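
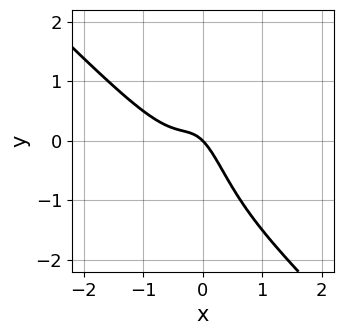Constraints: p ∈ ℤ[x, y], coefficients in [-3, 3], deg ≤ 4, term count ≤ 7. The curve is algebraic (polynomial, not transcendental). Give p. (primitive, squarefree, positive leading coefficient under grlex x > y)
3*x^3 + 3*x^2*y + 2*x^2 + x + y

First, the degree is 3 — no degree-2 curve has this shape.
Then, observable constraints: one y-axis crossing is at y = 0; one x-axis crossing is at x = 0.
Finally, together with the visible shape, these determine p as stated.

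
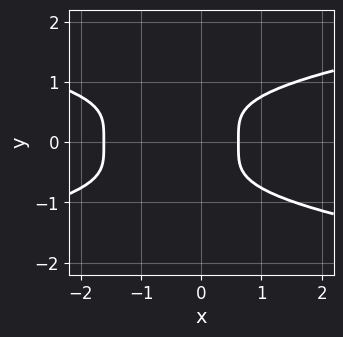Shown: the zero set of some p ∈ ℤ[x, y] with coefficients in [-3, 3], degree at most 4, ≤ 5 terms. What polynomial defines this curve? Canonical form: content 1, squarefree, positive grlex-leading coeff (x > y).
3*y^4 - x^2 - x + 1

The degree is 4 — a generic line meets the curve in up to 4 points.
Symmetries: it's symmetric under y → −y, forcing even powers of y.
Against the integer gridlines: the curve avoids every integer y-axis point in the box.
Fitting integer coefficients to these (and the overall shape) gives p.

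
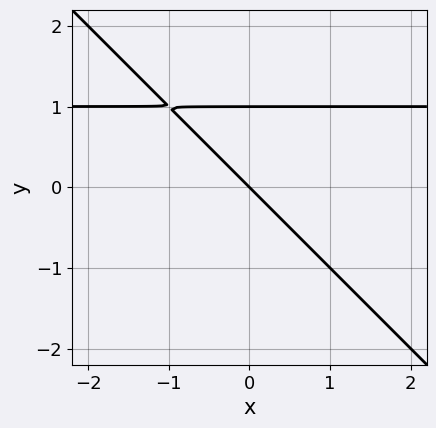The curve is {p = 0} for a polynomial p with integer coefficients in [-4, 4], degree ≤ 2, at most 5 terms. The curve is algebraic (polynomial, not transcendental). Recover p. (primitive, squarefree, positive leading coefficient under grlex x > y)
x*y + y^2 - x - y

(a) deg p = 2. A generic line meets the curve in up to 2 points.
(b) Observable constraints: the y-axis gridline crossings are at y ∈ {0, 1}; one x-axis crossing is at x = 0.
(c) Assembling these constraints gives the stated polynomial.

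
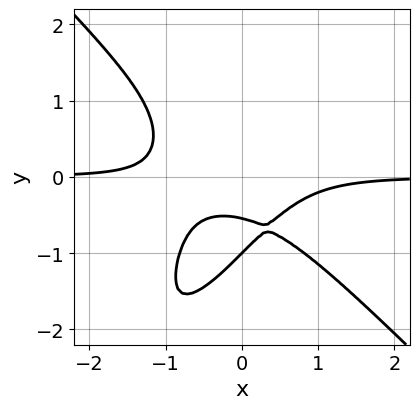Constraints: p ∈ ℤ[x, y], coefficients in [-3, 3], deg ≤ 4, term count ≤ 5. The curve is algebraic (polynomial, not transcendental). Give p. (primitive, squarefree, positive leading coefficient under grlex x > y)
3*x^3*y - 2*x*y^3 + y^4 + 2*y + 1

First, deg p = 4.
Next, observable constraints: it crosses the y-axis at the gridline y = -1; no x-intercept at any integer in the box.
Finally, assembling these constraints gives the stated polynomial.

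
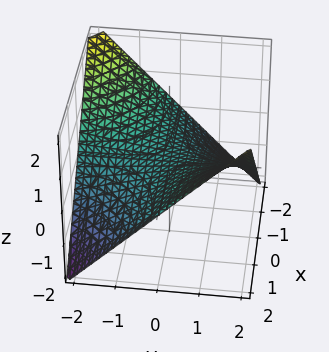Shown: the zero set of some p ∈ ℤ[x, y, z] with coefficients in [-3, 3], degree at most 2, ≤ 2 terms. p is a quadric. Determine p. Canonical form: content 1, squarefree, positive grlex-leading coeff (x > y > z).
x*y - 2*z

(a) deg p = 2. A saddle surface; a quadric.
(b) Reading off the gridlines: one z-axis crossing is at z = 0; every point of the y-axis in the box is on the surface; every point of the x-axis in the box is on the surface.
(c) The integer polynomial consistent with all of this is the stated p.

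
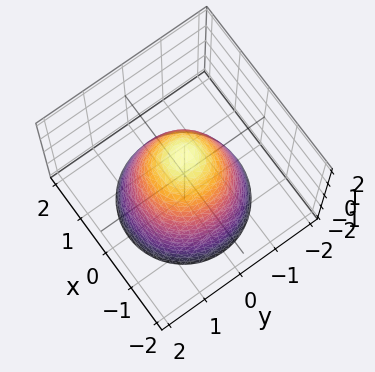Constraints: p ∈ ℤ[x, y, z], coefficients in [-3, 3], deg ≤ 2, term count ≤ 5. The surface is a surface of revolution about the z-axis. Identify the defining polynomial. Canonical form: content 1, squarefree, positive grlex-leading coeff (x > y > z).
3*x^2 + 3*y^2 + 2*z - 3

The degree is 2 — no degree-1 surface has this shape.
Symmetry: the surface is invariant under rotation about z: p = q(x² + y², z).
From the visible intercepts: a circular section at z = -2 has radius between 1 and 2; among the integer gridlines, it crosses the x-axis at x ∈ {-1, 1}; among the integer gridlines, it crosses the y-axis at y ∈ {-1, 1}.
Solving for integer coefficients yields p as stated.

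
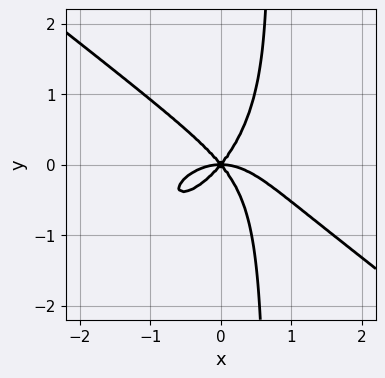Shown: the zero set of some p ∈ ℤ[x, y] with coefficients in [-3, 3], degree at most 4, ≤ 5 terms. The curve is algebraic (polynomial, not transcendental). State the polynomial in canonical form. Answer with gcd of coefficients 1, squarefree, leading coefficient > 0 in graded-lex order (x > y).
First, deg p = 4. A generic line meets the curve in up to 4 points.
Then, from the visible intercepts: it crosses the x-axis at the gridline x = 0; one y-axis crossing is at y = 0.
Finally, solving for integer coefficients yields p as stated.

2*x^4 - x^2*y^2 + 3*x*y^3 + 3*x^2*y - 2*y^3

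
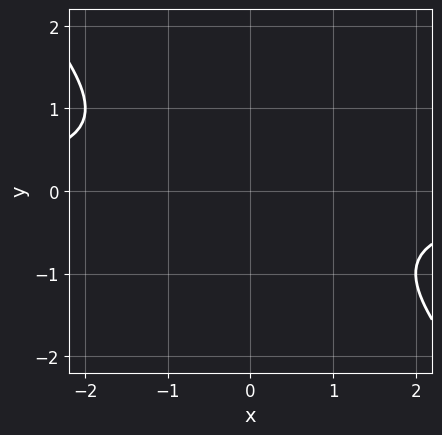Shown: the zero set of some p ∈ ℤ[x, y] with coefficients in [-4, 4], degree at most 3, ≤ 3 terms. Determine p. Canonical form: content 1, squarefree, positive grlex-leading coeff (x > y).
First, deg p = 2. A generic line meets the curve in up to 2 points.
Then, against the integer gridlines: it misses every integer gridline on the y-axis; it misses every integer gridline on the x-axis.
Finally, these observations pin down the coefficients.

x*y + y^2 + 1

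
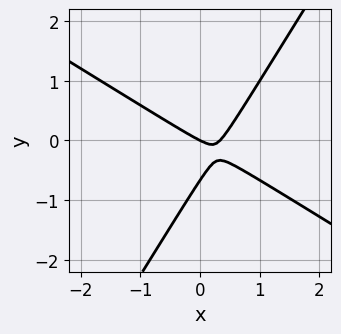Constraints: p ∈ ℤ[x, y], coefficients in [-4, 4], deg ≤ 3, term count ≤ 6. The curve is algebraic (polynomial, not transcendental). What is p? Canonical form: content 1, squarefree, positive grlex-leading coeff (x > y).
3*x^2 + 3*x*y - 3*y^2 - x - 2*y

(a) deg p = 2.
(b) From the visible intercepts: it crosses the x-axis at the gridline x = 0; it meets the y-axis at y = 0 (among the integer gridlines).
(c) These observations pin down the coefficients.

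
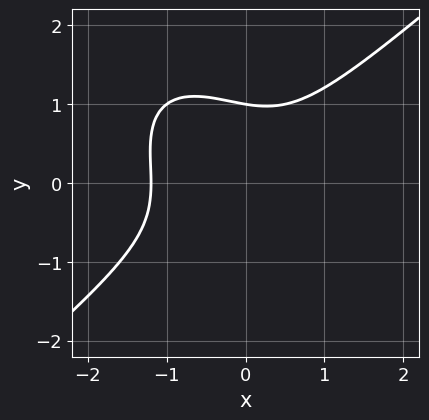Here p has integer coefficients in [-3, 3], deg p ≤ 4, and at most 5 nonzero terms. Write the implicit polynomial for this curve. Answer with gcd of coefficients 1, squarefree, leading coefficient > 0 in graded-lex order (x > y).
1. Degree: the shape is more complex than any degree-2 curve, so deg p = 3.
2. From the visible intercepts: one y-axis crossing is at y = 1.
3. The integer polynomial consistent with all of this is the stated p.

2*x^3 - x*y^2 - 2*y^3 + x^2 + 2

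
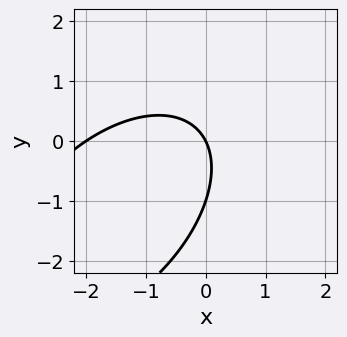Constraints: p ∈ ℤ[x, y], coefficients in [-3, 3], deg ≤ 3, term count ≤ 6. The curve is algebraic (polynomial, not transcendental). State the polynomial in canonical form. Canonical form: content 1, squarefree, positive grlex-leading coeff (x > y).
First, degree: no degree-1 curve has this shape, so deg p = 2.
Next, checking where it meets the axes: among the integer gridlines, it crosses the x-axis at x ∈ {-2, 0}; the y-axis gridline crossings are at y ∈ {-1, 0}.
Finally, putting this together gives p.

x^2 - x*y + y^2 + 2*x + y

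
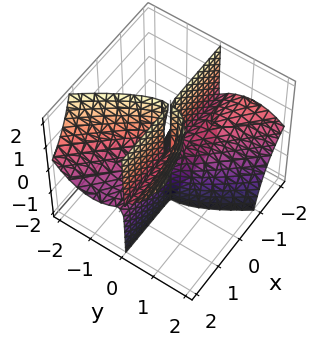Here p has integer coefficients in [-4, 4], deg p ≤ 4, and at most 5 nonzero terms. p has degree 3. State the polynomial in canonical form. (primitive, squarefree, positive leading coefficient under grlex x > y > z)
First, the picture has 2 separate pieces.
Next, degree: no degree-2 surface has this shape, so deg p = 3.
Next, against the integer gridlines: it meets the y-axis at y = 0 (among the integer gridlines); every point of the x-axis in the box is on the surface; the visible z-axis segment lies entirely on the surface.
Finally, fitting integer coefficients to these (and the overall shape) gives p.

x*y^2 - x*y*z + y^3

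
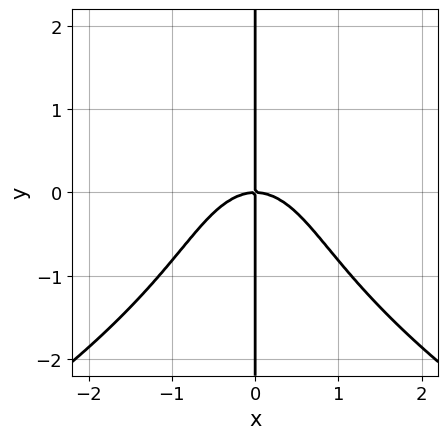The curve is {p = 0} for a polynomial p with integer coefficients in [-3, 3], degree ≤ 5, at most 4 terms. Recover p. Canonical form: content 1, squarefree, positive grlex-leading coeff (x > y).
x*y^3 + 3*x^3 + 3*x*y

(a) The degree is 4 — the shape is more complex than any degree-3 curve.
(b) Against the integer gridlines: the visible y-axis segment lies entirely on the curve; it meets the x-axis at x = 0 (among the integer gridlines).
(c) Putting this together gives p.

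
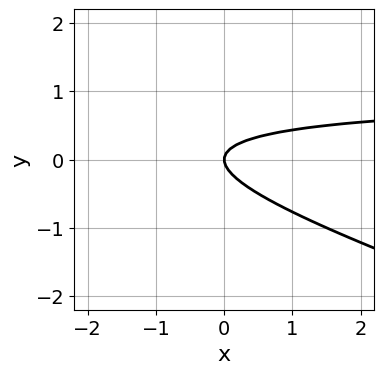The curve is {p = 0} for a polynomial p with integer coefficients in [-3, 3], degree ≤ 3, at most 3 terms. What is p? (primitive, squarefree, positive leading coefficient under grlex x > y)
x*y + 3*y^2 - x

Degree: a generic line meets the curve in up to 2 points, so deg p = 2.
Checking where it meets the axes: it crosses the y-axis at the gridline y = 0; it meets the x-axis at x = 0 (among the integer gridlines).
Assembling these constraints gives the stated polynomial.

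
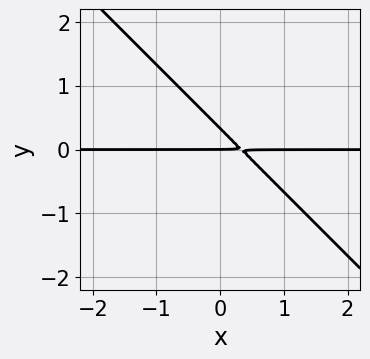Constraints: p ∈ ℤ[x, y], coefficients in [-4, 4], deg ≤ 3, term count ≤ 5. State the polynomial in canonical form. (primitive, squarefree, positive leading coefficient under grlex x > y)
3*x*y + 3*y^2 - y

First, degree: no degree-1 curve has this shape, so deg p = 2.
Then, against the integer gridlines: the visible x-axis segment lies entirely on the curve; it meets the y-axis at y = 0 (among the integer gridlines).
Finally, solving for integer coefficients yields p as stated.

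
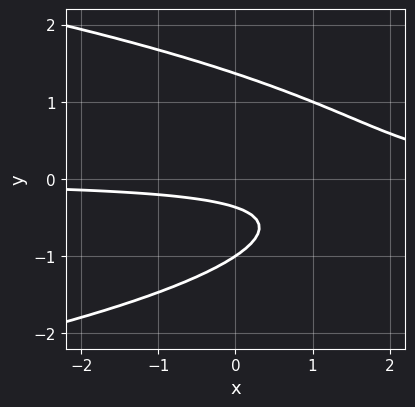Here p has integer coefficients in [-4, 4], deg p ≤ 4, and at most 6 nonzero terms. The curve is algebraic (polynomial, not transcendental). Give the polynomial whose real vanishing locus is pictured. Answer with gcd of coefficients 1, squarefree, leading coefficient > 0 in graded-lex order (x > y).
2*y^3 + 2*x*y - 3*y - 1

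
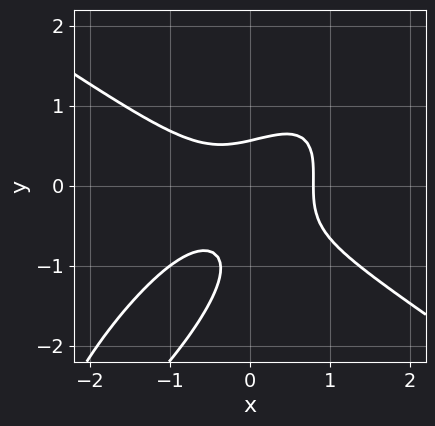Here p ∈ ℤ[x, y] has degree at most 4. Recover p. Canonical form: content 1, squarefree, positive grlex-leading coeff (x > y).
2*x^3 - 3*x*y^2 + 2*y^3 + 2*y^2 - 1

1. The degree is 3 — no degree-2 curve has this shape.
2. Matching integer coefficients to the picture gives p.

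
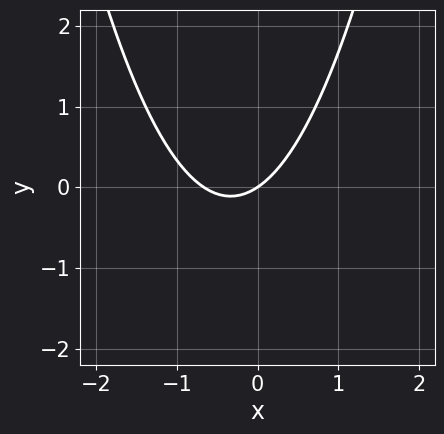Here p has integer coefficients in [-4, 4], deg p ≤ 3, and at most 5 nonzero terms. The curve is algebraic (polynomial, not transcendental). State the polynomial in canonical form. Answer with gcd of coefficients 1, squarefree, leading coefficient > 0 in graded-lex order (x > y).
1. The degree is 2 — the shape is more complex than any degree-1 curve.
2. Against the integer gridlines: it crosses the x-axis at the gridline x = 0; it meets the y-axis at y = 0 (among the integer gridlines).
3. Assembling these constraints gives the stated polynomial.

3*x^2 + 2*x - 3*y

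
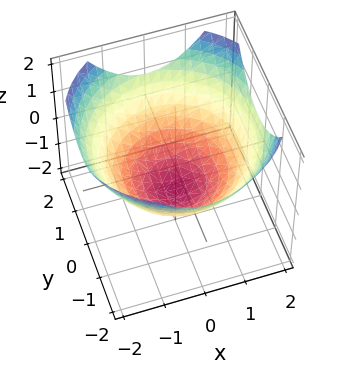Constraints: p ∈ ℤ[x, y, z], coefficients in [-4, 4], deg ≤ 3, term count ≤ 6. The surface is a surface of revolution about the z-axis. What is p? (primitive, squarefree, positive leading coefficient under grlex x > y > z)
x^2 + y^2 - 2*z - 2

Degree: a generic line meets the surface in up to 2 points, so deg p = 2.
Symmetries: the surface is invariant under rotation about z: p = q(x² + y², z).
Observable constraints: a circular section at z = 0 has radius between 1 and 2; it crosses the z-axis at the gridline z = -1.
Fitting integer coefficients to these (and the overall shape) gives p.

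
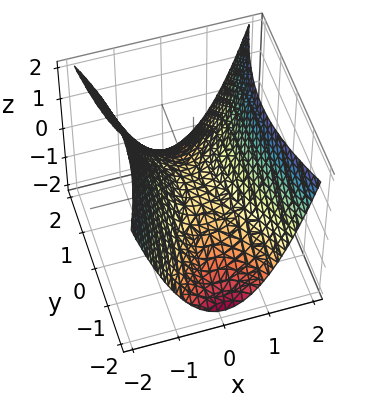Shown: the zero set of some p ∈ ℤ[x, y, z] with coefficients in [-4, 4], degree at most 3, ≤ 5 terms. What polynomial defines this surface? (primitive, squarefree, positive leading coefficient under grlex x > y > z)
1. deg p = 2. A saddle surface; a quadric.
2. Symmetries: it's symmetric under y → −y, forcing even powers of y; the x ↦ −x reflection is a symmetry, so x appears only in even powers.
3. Against the integer gridlines: one x-axis crossing is at x = 0; it meets the y-axis at y = 0 (among the integer gridlines).
4. Matching integer coefficients to the picture gives p.

3*x^2 - y^2 - 3*z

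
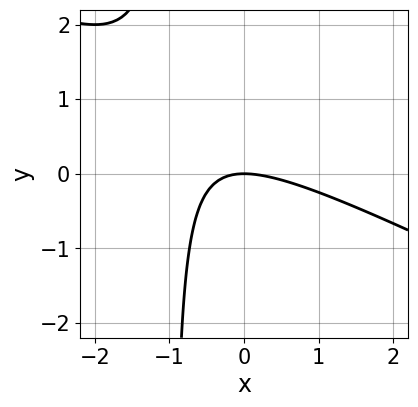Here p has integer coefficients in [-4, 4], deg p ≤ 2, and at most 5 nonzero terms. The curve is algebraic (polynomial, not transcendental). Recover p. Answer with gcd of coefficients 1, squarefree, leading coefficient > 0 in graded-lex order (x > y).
deg p = 2. No degree-1 curve has this shape.
Checking where it meets the axes: it meets the x-axis at x = 0 (among the integer gridlines); one y-axis crossing is at y = 0.
Assembling these constraints gives the stated polynomial.

x^2 + 2*x*y + 2*y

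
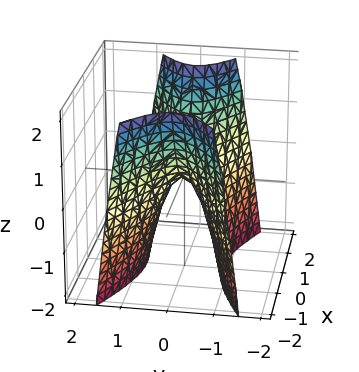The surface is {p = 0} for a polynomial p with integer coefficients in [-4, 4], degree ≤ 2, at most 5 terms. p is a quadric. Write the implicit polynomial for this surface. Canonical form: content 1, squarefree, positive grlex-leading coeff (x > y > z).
x^2 - 3*y^2 - z

(a) Degree: a hyperbolic paraboloid; a quadric, so deg p = 2.
(b) Symmetries: mirror symmetry x ↦ −x ⇒ only even powers of x; it's symmetric under y → −y, forcing even powers of y.
(c) From the visible intercepts: it crosses the y-axis at the gridline y = 0; it meets the z-axis at z = 0 (among the integer gridlines).
(d) Putting this together gives p.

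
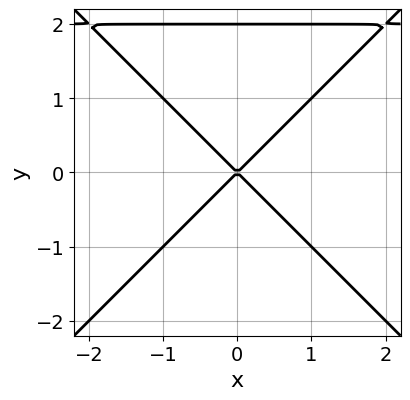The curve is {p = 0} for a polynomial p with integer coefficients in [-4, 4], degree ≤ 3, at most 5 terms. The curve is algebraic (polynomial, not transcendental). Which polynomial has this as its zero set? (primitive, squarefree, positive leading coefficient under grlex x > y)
First, degree: no degree-2 curve has this shape, so deg p = 3.
Then, symmetries: the x ↦ −x reflection is a symmetry, so x appears only in even powers.
Then, from the visible intercepts: it meets the x-axis at x = 0 (among the integer gridlines); the y-axis gridline crossings are at y ∈ {0, 2}.
Finally, solving for integer coefficients yields p as stated.

x^2*y - y^3 - 2*x^2 + 2*y^2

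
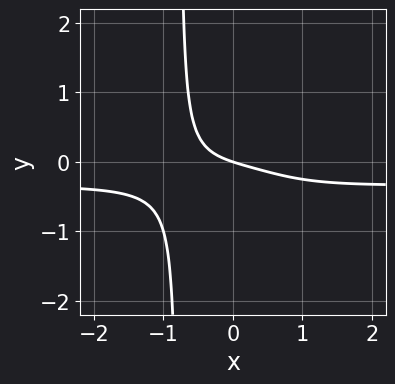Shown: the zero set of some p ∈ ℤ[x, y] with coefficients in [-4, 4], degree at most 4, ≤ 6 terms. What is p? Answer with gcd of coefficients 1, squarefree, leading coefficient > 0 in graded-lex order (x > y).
(a) The degree is 4 — no degree-3 curve has this shape.
(b) From the axis intercepts and sections: it crosses the y-axis at the gridline y = 0; it meets the x-axis at x = 0 (among the integer gridlines).
(c) Matching integer coefficients to the picture gives p.

3*x^3*y + x^3 + 2*x*y + x + 3*y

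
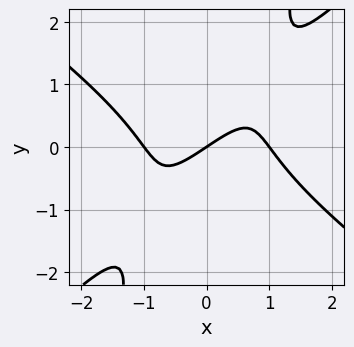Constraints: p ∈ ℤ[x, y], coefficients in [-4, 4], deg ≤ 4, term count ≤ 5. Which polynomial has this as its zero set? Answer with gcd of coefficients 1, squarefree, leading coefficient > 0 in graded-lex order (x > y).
First, the degree is 3 — no degree-2 curve has this shape.
Next, against the integer gridlines: one y-axis crossing is at y = 0; the x-axis gridline crossings are at x ∈ {-1, 0, 1}.
Finally, together with the visible shape, these determine p as stated.

2*x^3 - 3*x*y^2 + y^3 - 2*x + 3*y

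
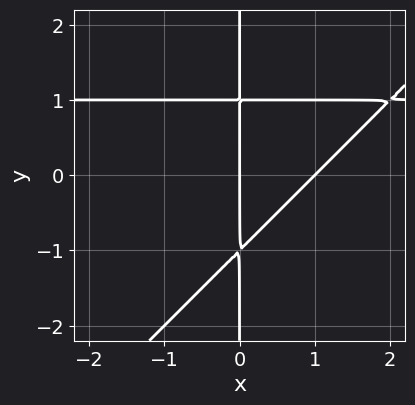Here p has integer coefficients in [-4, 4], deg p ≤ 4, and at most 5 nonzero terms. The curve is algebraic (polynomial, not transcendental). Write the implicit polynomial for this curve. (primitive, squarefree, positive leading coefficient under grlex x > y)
x^2*y - x*y^2 - x^2 + x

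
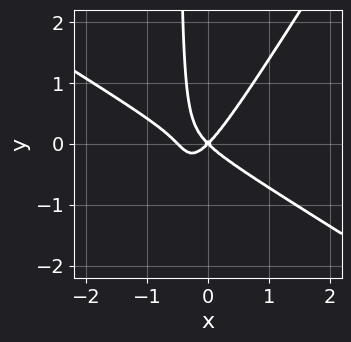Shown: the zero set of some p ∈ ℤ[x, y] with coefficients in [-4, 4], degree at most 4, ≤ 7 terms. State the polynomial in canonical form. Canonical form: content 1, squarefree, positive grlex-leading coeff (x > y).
2*x^3 + 2*x^2*y - 2*x*y^2 + x^2 - y^2

1. Degree: the shape is more complex than any degree-2 curve, so deg p = 3.
2. Reading off the gridlines: one y-axis crossing is at y = 0; it crosses the x-axis at the gridline x = 0.
3. Together with the visible shape, these determine p as stated.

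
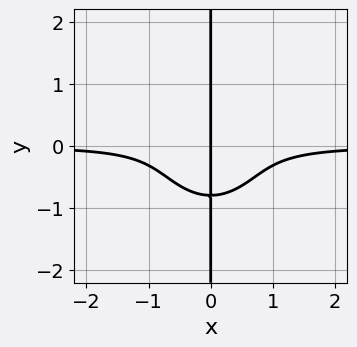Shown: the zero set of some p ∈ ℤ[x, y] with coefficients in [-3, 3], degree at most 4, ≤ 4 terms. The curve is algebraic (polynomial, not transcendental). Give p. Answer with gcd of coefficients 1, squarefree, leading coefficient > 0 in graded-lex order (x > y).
1. deg p = 4. The shape is more complex than any degree-3 curve.
2. Observable constraints: it meets the x-axis at x = 0 (among the integer gridlines); every point of the y-axis in the box is on the curve.
3. Solving for integer coefficients yields p as stated.

3*x^3*y + 2*x*y^3 + x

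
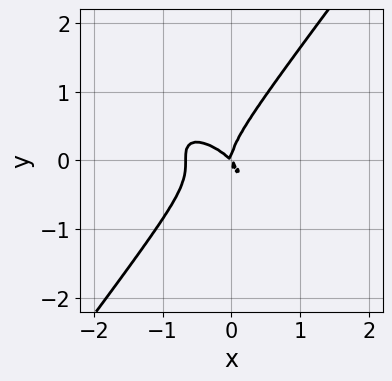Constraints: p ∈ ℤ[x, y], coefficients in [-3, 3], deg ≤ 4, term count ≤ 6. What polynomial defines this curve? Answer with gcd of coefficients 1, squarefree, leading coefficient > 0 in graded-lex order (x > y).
1. The degree is 3 — no degree-2 curve has this shape.
2. From the axis intercepts and sections: it meets the y-axis at y = 0 (among the integer gridlines); one x-axis crossing is at x = 0.
3. Fitting integer coefficients to these (and the overall shape) gives p.

3*x^3 + 3*x^2*y - 3*y^3 + 2*x^2 + 2*x*y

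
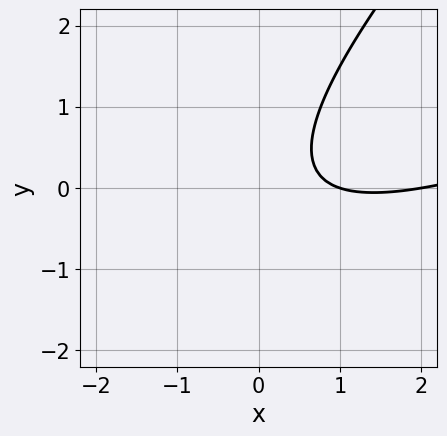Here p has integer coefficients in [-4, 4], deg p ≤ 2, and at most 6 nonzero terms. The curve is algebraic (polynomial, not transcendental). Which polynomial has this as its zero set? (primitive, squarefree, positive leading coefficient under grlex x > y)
x^2 - 3*x*y + 2*y^2 - 3*x + 2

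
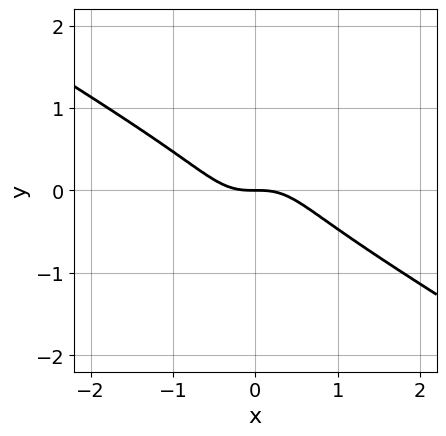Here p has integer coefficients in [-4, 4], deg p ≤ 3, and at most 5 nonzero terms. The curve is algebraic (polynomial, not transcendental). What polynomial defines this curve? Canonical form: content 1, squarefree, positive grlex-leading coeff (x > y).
3*x^3 + 3*x^2*y - 2*x*y^2 + 2*y^3 + 2*y

The degree is 3 — the shape is more complex than any degree-2 curve.
Checking where it meets the axes: it meets the x-axis at x = 0 (among the integer gridlines); it crosses the y-axis at the gridline y = 0.
These observations pin down the coefficients.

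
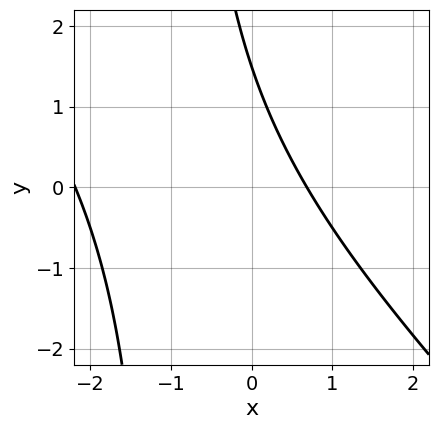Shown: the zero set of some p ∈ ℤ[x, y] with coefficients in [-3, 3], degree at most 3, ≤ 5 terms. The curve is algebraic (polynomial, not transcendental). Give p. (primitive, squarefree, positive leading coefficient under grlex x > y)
First, degree: the shape is more complex than any degree-1 curve, so deg p = 2.
Finally, solving for integer coefficients yields p as stated.

2*x^2 + 2*x*y + 3*x + 2*y - 3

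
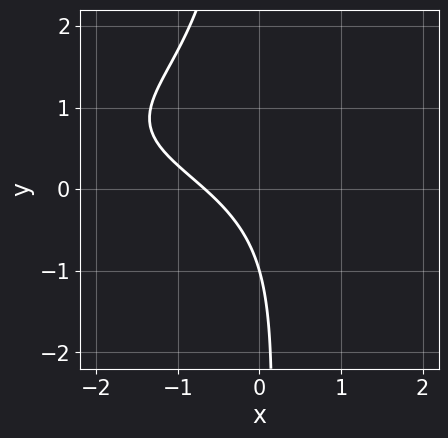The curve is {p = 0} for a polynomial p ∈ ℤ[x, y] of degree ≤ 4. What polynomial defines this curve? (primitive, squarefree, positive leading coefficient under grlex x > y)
First, degree: the shape is more complex than any degree-2 curve, so deg p = 3.
Next, from the axis intercepts and sections: it crosses the y-axis at the gridline y = -1.
Finally, solving for integer coefficients yields p as stated.

2*x*y^2 - 2*x*y + 3*x + 2*y + 2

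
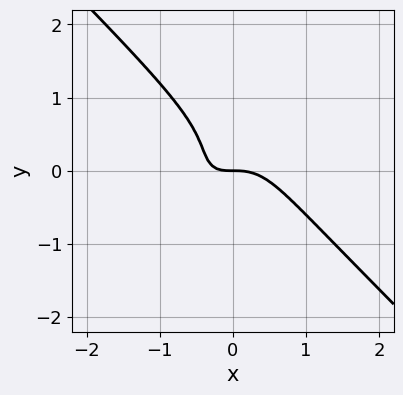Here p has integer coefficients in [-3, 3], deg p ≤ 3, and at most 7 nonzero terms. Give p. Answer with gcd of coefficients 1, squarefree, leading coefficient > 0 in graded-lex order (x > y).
First, degree: a generic line meets the curve in up to 3 points, so deg p = 3.
Next, checking where it meets the axes: one y-axis crossing is at y = 0; it meets the x-axis at x = 0 (among the integer gridlines).
Finally, solving for integer coefficients yields p as stated.

2*x^3 + 2*y^3 + x*y - y^2 + y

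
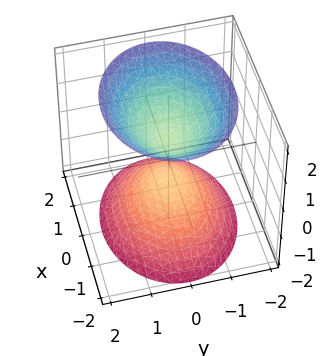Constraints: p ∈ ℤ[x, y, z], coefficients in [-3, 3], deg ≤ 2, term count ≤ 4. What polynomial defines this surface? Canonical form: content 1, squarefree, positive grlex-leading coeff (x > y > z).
2*x^2 + 3*y^2 - 2*z^2 + 1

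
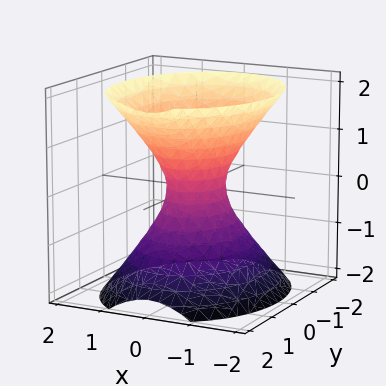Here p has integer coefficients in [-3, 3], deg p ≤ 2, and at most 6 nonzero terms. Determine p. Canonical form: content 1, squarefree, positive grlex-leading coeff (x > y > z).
3*x^2 + 2*y^2 - 2*z^2 - 1

First, deg p = 2. One connected sheet with a waist; a quadric.
Next, symmetries: it's symmetric under z → −z, forcing even powers of z; mirror symmetry y ↦ −y ⇒ only even powers of y; the x ↦ −x reflection is a symmetry, so x appears only in even powers.
Next, observable constraints: no z-intercept at any integer in the box.
Finally, solving for integer coefficients yields p as stated.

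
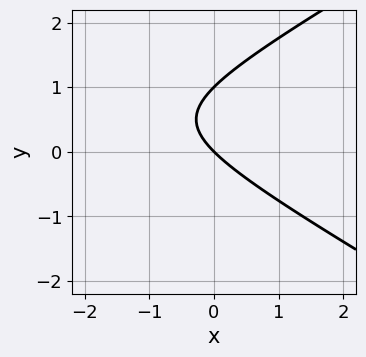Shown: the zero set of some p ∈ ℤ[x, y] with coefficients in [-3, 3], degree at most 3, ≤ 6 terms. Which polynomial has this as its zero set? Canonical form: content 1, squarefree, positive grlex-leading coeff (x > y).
x^2 - 3*y^2 + 3*x + 3*y

1. The degree is 2 — a generic line meets the curve in up to 2 points.
2. From the axis intercepts and sections: one x-axis crossing is at x = 0; the y-axis gridline crossings are at y ∈ {0, 1}.
3. Fitting integer coefficients to these (and the overall shape) gives p.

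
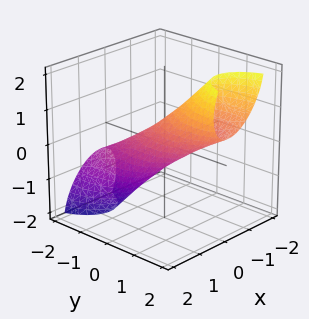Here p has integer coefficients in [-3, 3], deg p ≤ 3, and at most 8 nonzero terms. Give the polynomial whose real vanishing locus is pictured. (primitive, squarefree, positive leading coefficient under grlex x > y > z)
First, the degree is 2 — a generic line meets the surface in up to 2 points.
Next, from the visible intercepts: the y-axis gridline crossings are at y ∈ {-1, 1}.
Finally, matching integer coefficients to the picture gives p.

3*x^2 + 2*x*z + y^2 - 3*y*z + 2*z^2 - 1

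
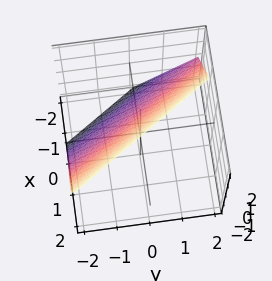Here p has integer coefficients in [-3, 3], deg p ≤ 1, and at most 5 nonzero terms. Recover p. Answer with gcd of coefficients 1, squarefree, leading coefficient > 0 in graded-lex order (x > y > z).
3*x + 2*y - 2*z + 2

1. deg p = 1.
2. Checking where it meets the axes: it meets the y-axis at y = -1 (among the integer gridlines); one z-axis crossing is at z = 1.
3. Matching integer coefficients to the picture gives p.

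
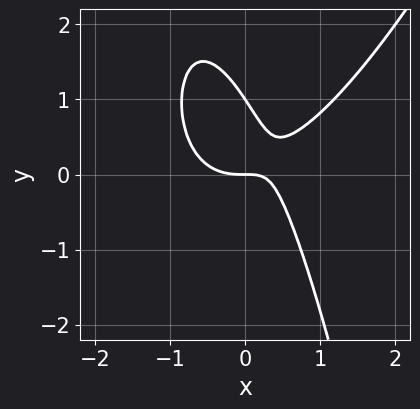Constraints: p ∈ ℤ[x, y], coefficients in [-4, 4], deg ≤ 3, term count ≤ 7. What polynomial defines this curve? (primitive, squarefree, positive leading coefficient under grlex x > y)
3*x^3 - x^2*y - 3*x*y - 2*y^2 + 2*y

The degree is 3 — the shape is more complex than any degree-2 curve.
From the visible intercepts: one x-axis crossing is at x = 0; the y-axis gridline crossings are at y ∈ {0, 1}.
Fitting integer coefficients to these (and the overall shape) gives p.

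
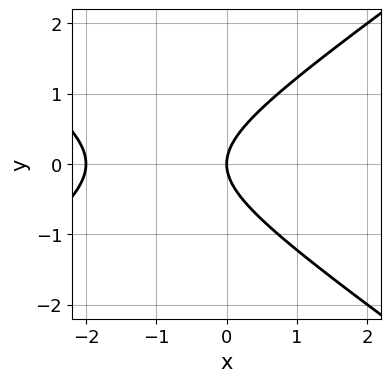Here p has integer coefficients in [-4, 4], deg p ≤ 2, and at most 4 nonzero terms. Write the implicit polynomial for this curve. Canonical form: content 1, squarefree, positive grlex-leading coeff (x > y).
x^2 - 2*y^2 + 2*x

1. The degree is 2 — a generic line meets the curve in up to 2 points.
2. Symmetries: it's symmetric under y → −y, forcing even powers of y.
3. From the axis intercepts and sections: it meets the y-axis at y = 0 (among the integer gridlines); among the integer gridlines, it crosses the x-axis at x ∈ {-2, 0}.
4. Fitting integer coefficients to these (and the overall shape) gives p.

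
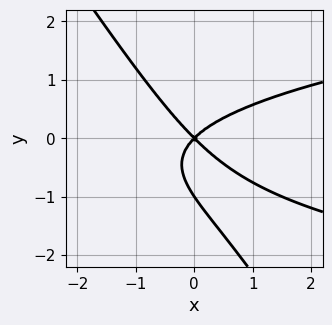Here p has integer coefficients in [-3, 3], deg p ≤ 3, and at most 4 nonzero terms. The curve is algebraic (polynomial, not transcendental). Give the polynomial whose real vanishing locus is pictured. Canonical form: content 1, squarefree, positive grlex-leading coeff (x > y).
3*x*y^2 + 2*y^3 - 2*x^2 + 2*y^2

(a) deg p = 3. No degree-2 curve has this shape.
(b) From the axis intercepts and sections: it crosses the x-axis at the gridline x = 0; among the integer gridlines, it crosses the y-axis at y ∈ {-1, 0}.
(c) Putting this together gives p.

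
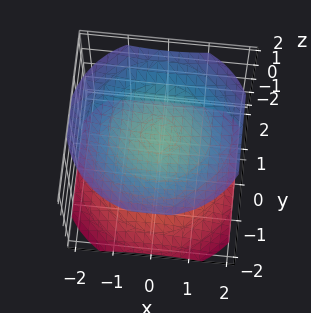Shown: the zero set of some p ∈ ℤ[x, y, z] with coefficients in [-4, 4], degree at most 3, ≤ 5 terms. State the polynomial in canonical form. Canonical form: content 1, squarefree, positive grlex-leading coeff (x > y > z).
(a) There are 2 components.
(b) The degree is 2 — two separate bowl-shaped sheets opening away from each other; a quadric.
(c) Symmetries: the z ↦ −z reflection is a symmetry, so z appears only in even powers; the surface is invariant under rotation about z: p = q(x² + y², z).
(d) From the visible intercepts: it misses every integer gridline on the x-axis; no y-intercept at any integer in the box.
(e) Assembling these constraints gives the stated polynomial.

x^2 + y^2 - 2*z^2 + 3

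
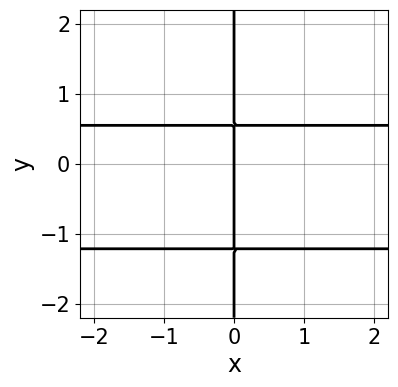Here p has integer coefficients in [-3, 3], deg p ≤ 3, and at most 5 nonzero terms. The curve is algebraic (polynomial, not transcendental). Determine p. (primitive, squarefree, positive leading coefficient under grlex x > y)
1. Degree: a generic line meets the curve in up to 3 points, so deg p = 3.
2. Observable constraints: it meets the x-axis at x = 0 (among the integer gridlines); the visible y-axis segment lies entirely on the curve.
3. These observations pin down the coefficients.

3*x*y^2 + 2*x*y - 2*x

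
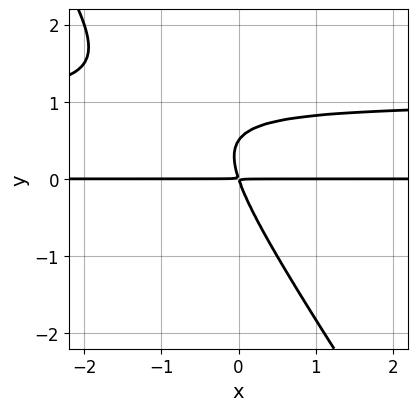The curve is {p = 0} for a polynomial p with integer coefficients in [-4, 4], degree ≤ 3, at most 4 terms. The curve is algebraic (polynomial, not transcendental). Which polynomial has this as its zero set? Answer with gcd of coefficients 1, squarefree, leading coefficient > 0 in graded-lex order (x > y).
The degree is 3 — the shape is more complex than any degree-2 curve.
Reading off the gridlines: every point of the x-axis in the box is on the curve.
Putting this together gives p.

3*x*y^2 + 2*y^3 - 3*x*y - y^2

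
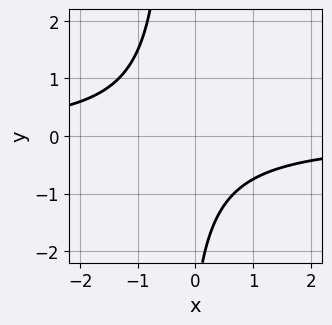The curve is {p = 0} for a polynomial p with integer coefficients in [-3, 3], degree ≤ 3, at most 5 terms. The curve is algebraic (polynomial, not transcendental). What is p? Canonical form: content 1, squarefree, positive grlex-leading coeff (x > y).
3*x*y + y + 3

1. deg p = 2.
2. Observable constraints: no y-intercept at any integer in the box; no x-intercept at any integer in the box.
3. Assembling these constraints gives the stated polynomial.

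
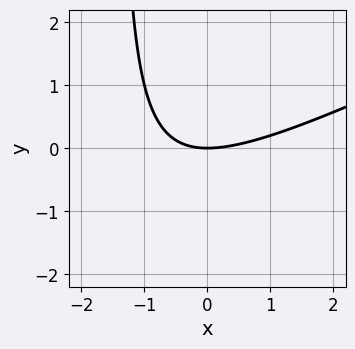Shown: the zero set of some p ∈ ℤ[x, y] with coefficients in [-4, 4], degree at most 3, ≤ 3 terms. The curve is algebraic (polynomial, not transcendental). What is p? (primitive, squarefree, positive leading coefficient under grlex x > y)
First, deg p = 2. No degree-1 curve has this shape.
Then, checking where it meets the axes: it crosses the y-axis at the gridline y = 0; it meets the x-axis at x = 0 (among the integer gridlines).
Finally, putting this together gives p.

x^2 - 2*x*y - 3*y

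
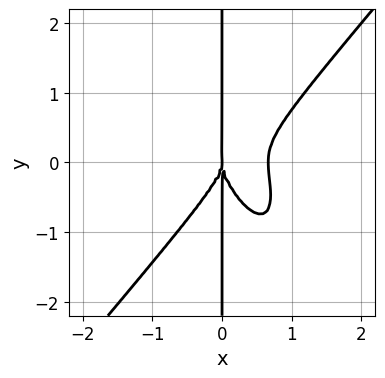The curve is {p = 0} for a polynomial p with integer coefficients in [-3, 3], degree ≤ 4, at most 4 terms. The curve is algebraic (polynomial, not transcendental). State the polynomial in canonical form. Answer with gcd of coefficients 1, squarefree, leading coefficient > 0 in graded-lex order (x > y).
1. deg p = 4.
2. From the visible intercepts: it meets the x-axis at x = 0 (among the integer gridlines); the visible y-axis segment lies entirely on the curve.
3. Together with the visible shape, these determine p as stated.

3*x^4 - x^2*y^2 - x*y^3 - 2*x^3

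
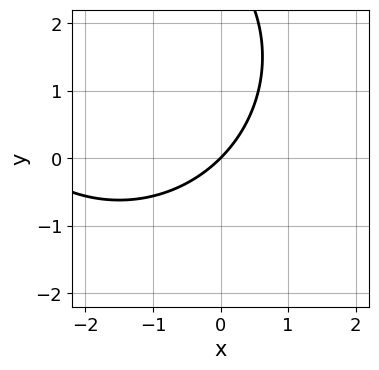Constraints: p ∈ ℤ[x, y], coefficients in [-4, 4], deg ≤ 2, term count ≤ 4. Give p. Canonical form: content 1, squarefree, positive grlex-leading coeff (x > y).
deg p = 2.
Against the integer gridlines: it crosses the x-axis at the gridline x = 0; it crosses the y-axis at the gridline y = 0.
Fitting integer coefficients to these (and the overall shape) gives p.

x^2 + y^2 + 3*x - 3*y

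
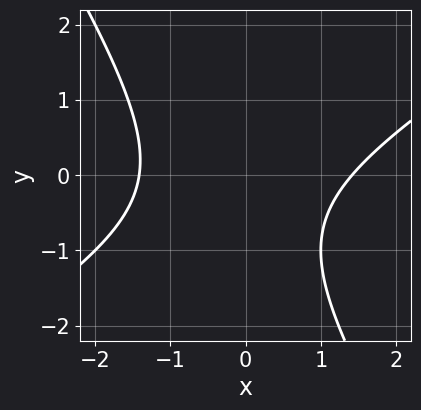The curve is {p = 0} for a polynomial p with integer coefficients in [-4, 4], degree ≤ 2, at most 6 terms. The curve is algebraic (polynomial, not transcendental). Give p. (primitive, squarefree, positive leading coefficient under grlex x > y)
x^2 - x*y - y^2 - y - 2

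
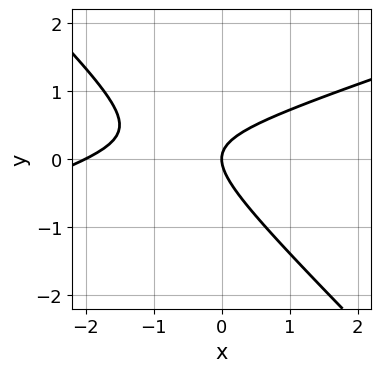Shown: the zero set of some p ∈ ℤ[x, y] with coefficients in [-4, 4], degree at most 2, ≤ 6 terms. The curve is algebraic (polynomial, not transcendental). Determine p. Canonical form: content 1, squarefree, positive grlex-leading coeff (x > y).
x^2 - 2*x*y - 3*y^2 + 2*x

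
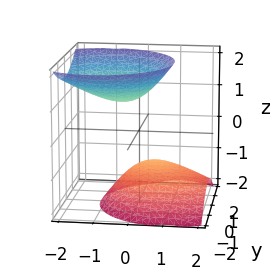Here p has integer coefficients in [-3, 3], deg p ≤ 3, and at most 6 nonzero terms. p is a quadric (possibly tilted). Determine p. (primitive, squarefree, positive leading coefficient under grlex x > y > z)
There are 2 components. They look like related sheets of one shape, so recover p as a whole.
deg p = 2. No degree-1 surface has this shape.
From the axis intercepts and sections: the surface avoids every integer y-axis point in the box; the surface avoids every integer x-axis point in the box; the z-axis gridline crossings are at z ∈ {-1, 1}.
Solving for integer coefficients yields p as stated.

x^2 + x*z + y^2 - z^2 + 1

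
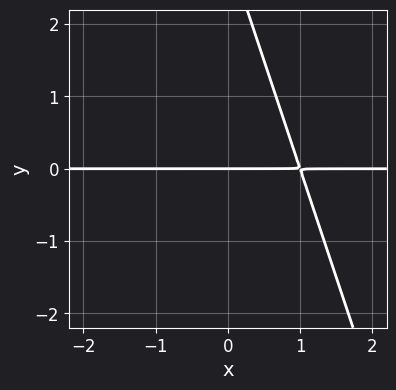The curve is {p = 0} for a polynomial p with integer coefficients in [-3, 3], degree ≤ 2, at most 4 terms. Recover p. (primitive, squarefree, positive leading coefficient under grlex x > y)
3*x*y + y^2 - 3*y

1. Degree: no degree-1 curve has this shape, so deg p = 2.
2. Against the integer gridlines: the visible x-axis segment lies entirely on the curve; it crosses the y-axis at the gridline y = 0.
3. Together with the visible shape, these determine p as stated.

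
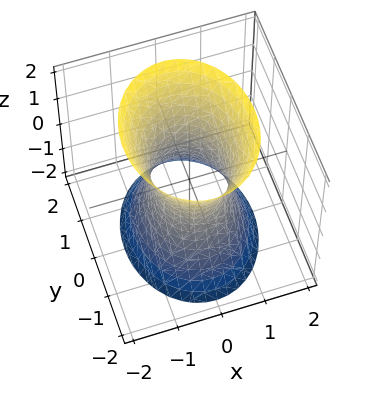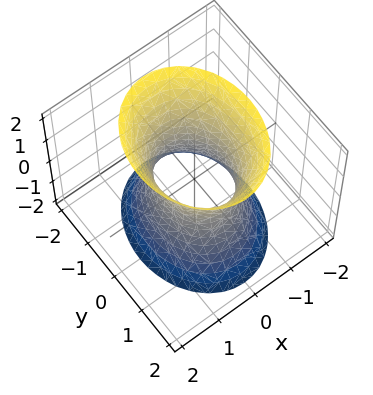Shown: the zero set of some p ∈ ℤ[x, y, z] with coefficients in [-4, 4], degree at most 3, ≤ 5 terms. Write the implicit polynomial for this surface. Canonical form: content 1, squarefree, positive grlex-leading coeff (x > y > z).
First, degree: an hourglass — one-sheet hyperboloid; a quadric, so deg p = 2.
Then, symmetries: it's symmetric under z → −z, forcing even powers of z; it's symmetric under x → −x, forcing even powers of x; it's symmetric under y → −y, forcing even powers of y.
Then, from the axis intercepts and sections: among the integer gridlines, it crosses the y-axis at y ∈ {-1, 1}; no z-intercept at any integer in the box.
Finally, together with the visible shape, these determine p as stated.

3*x^2 + 2*y^2 - z^2 - 2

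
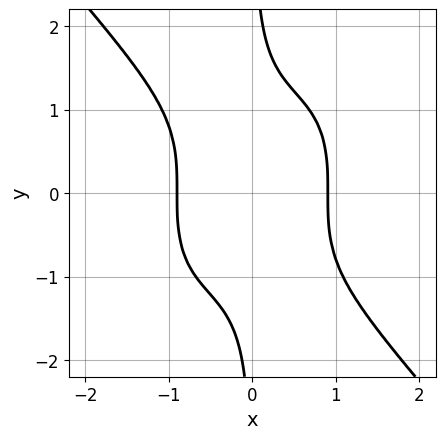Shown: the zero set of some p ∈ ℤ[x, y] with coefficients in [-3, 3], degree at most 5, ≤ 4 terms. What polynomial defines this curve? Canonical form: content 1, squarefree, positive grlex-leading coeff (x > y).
3*x^4 + 2*x*y^3 - 2

(a) Degree: the shape is more complex than any degree-3 curve, so deg p = 4.
(b) From the visible intercepts: no y-intercept at any integer in the box.
(c) Assembling these constraints gives the stated polynomial.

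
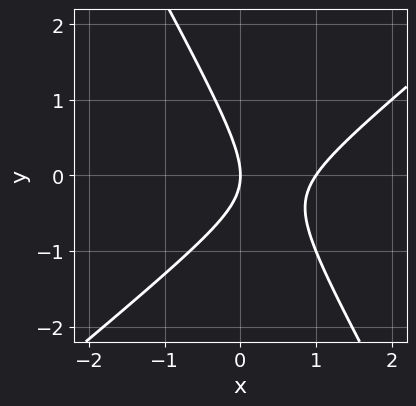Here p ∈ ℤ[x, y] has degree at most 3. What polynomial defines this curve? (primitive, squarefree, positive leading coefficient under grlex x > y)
3*x^2 - 2*x*y - 2*y^2 - 3*x

First, degree: no degree-1 curve has this shape, so deg p = 2.
Next, checking where it meets the axes: among the integer gridlines, it crosses the x-axis at x ∈ {0, 1}; it meets the y-axis at y = 0 (among the integer gridlines).
Finally, matching integer coefficients to the picture gives p.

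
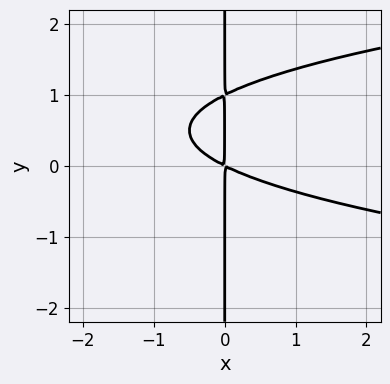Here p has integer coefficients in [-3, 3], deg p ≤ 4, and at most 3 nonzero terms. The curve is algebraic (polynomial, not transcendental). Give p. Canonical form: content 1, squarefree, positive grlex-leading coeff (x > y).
2*x*y^2 - x^2 - 2*x*y

The degree is 3 — the shape is more complex than any degree-2 curve.
Reading off the gridlines: the visible y-axis segment lies entirely on the curve.
Solving for integer coefficients yields p as stated.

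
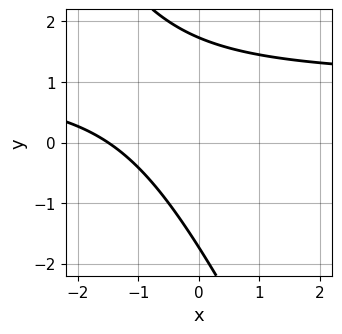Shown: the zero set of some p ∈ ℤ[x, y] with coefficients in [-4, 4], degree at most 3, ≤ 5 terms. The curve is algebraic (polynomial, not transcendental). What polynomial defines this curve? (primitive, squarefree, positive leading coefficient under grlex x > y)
2*x*y + y^2 - 2*x - 3

First, the degree is 2 — the shape is more complex than any degree-1 curve.
Finally, the integer polynomial consistent with all of this is the stated p.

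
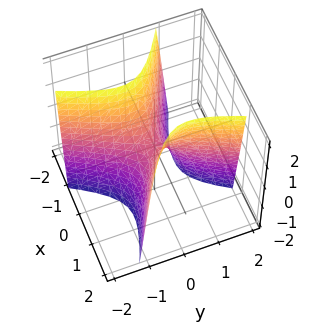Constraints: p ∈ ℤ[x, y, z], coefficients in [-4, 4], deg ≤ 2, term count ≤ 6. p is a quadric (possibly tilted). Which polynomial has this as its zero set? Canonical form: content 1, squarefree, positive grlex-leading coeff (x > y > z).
2*x^2 + 3*x*y - 2*y^2 - z

1. Degree: the shape is more complex than any degree-1 surface, so deg p = 2.
2. Against the integer gridlines: one z-axis crossing is at z = 0; it crosses the y-axis at the gridline y = 0.
3. Together with the visible shape, these determine p as stated.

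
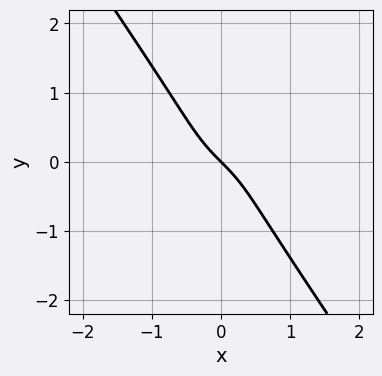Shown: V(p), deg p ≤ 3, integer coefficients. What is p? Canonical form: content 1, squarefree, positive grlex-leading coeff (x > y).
Degree: the shape is more complex than any degree-2 curve, so deg p = 3.
Against the integer gridlines: one y-axis crossing is at y = 0; it crosses the x-axis at the gridline x = 0.
Assembling these constraints gives the stated polynomial.

3*x^3 + 3*x*y^2 + 3*y^3 + 2*x + 2*y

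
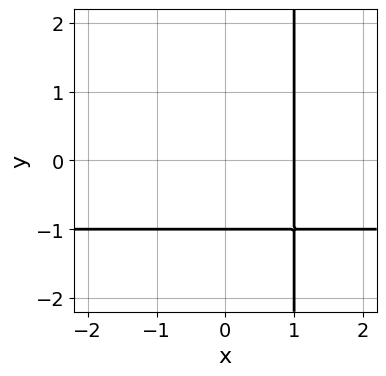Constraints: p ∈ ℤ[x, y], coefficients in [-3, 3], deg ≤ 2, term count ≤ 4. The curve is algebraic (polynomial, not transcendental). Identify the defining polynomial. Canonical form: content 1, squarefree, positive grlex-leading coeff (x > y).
x*y + x - y - 1

1. deg p = 2. No degree-1 curve has this shape.
2. From the visible intercepts: one x-axis crossing is at x = 1; it meets the y-axis at y = -1 (among the integer gridlines).
3. These observations pin down the coefficients.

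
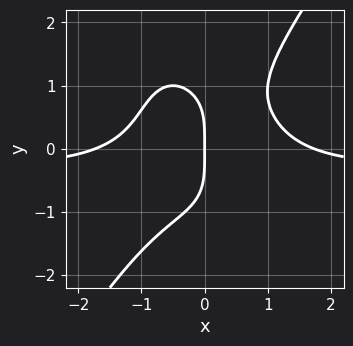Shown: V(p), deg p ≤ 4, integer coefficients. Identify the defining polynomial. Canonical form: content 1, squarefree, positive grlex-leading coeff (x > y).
1. deg p = 4.
2. Checking where it meets the axes: one y-axis crossing is at y = 0; it meets the x-axis at x = 0 (among the integer gridlines).
3. Solving for integer coefficients yields p as stated.

3*x^3*y - y^4 + x^3 - 3*x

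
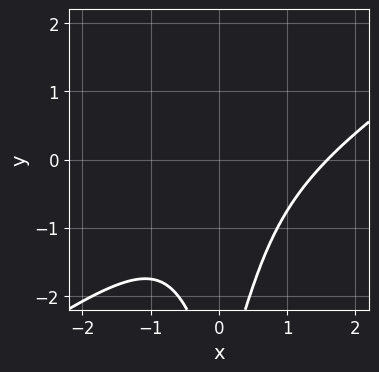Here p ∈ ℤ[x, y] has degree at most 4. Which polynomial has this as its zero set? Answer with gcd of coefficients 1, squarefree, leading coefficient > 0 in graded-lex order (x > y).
2*x^3 - 3*x^2*y - 2*x^2 - y - 3

1. The degree is 3 — no degree-2 curve has this shape.
2. From the visible intercepts: the curve avoids every integer y-axis point in the box.
3. Fitting integer coefficients to these (and the overall shape) gives p.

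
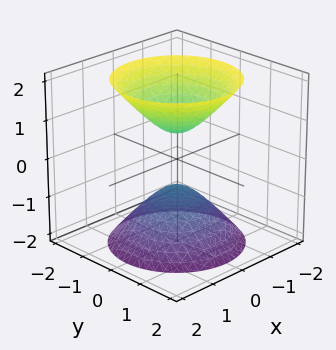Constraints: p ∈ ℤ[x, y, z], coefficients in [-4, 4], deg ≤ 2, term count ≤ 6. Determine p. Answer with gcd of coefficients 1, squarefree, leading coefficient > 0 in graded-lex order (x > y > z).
3*x^2 + 3*y^2 - 2*z^2 + 1

(a) I count 2 distinct pieces.
(b) Degree: two sheets facing apart; a quadric, so deg p = 2.
(c) Symmetries: rotational symmetry about the z-axis ⇒ p depends on x, y only through x² + y²; the z ↦ −z reflection is a symmetry, so z appears only in even powers.
(d) Observable constraints: the surface avoids every integer y-axis point in the box; the surface avoids every integer x-axis point in the box; a circular section at z = 1 has radius between 0 and 1.
(e) Fitting integer coefficients to these (and the overall shape) gives p.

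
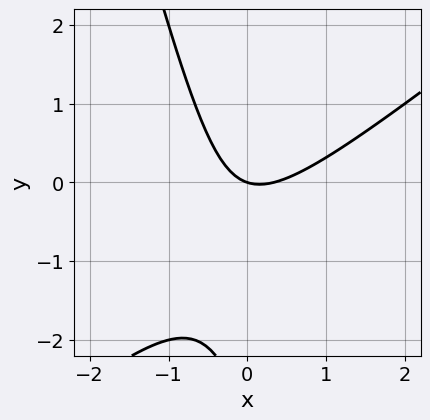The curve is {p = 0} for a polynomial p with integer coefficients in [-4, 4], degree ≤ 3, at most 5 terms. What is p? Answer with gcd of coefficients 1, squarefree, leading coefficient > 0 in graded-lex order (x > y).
(a) Degree: a generic line meets the curve in up to 2 points, so deg p = 2.
(b) Observable constraints: it crosses the y-axis at the gridline y = 0; it meets the x-axis at x = 0 (among the integer gridlines).
(c) Together with the visible shape, these determine p as stated.

3*x^2 - 3*x*y - y^2 - x - 3*y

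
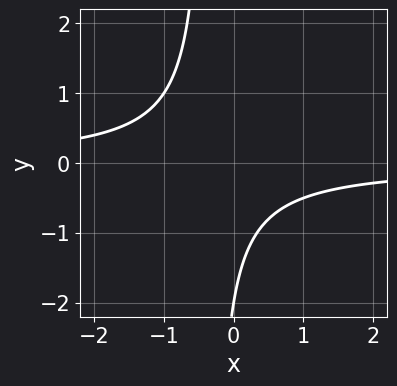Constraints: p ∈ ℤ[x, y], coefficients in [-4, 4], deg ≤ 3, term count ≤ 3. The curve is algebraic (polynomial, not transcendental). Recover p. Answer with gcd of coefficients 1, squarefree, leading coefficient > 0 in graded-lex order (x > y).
1. The degree is 2 — the shape is more complex than any degree-1 curve.
2. Reading off the gridlines: it meets the y-axis at y = -2 (among the integer gridlines); no x-intercept at any integer in the box.
3. Together with the visible shape, these determine p as stated.

3*x*y + y + 2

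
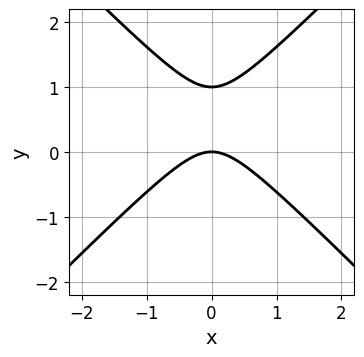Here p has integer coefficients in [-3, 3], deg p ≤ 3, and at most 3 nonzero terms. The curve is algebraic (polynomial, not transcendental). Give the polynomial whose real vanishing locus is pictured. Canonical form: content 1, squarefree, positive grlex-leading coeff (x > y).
x^2 - y^2 + y

(a) deg p = 2. The shape is more complex than any degree-1 curve.
(b) Symmetries: mirror symmetry x ↦ −x ⇒ only even powers of x.
(c) Observable constraints: it meets the x-axis at x = 0 (among the integer gridlines); among the integer gridlines, it crosses the y-axis at y ∈ {0, 1}.
(d) Solving for integer coefficients yields p as stated.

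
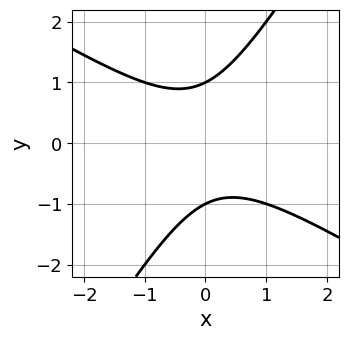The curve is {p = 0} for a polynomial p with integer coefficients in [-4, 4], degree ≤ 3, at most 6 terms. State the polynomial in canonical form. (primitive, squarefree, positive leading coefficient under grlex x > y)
x^2 + x*y - y^2 + 1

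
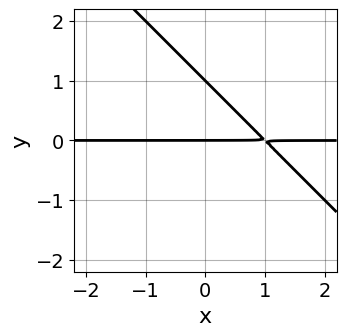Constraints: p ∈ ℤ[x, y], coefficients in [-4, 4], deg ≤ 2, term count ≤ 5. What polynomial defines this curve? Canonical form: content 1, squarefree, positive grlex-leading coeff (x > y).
x*y + y^2 - y

First, the degree is 2 — no degree-1 curve has this shape.
Then, from the axis intercepts and sections: the visible x-axis segment lies entirely on the curve; the y-axis gridline crossings are at y ∈ {0, 1}.
Finally, solving for integer coefficients yields p as stated.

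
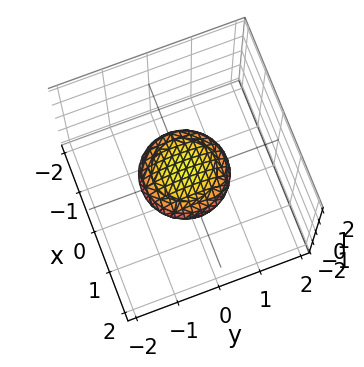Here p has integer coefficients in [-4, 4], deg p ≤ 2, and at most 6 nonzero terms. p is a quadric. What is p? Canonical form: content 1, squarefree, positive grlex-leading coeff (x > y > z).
(a) Degree: a closed, bounded, convex surface; a quadric, so deg p = 2.
(b) Symmetries: mirror symmetry z ↦ −z ⇒ only even powers of z; the z-axis is an axis of rotation, so x and y enter only as x² + y².
(c) Checking where it meets the axes: among the integer gridlines, it crosses the x-axis at x ∈ {-1, 1}; a circular section at z = 0 has radius exactly 1; among the integer gridlines, it crosses the y-axis at y ∈ {-1, 1}.
(d) Matching integer coefficients to the picture gives p.

x^2 + y^2 + 3*z^2 - 1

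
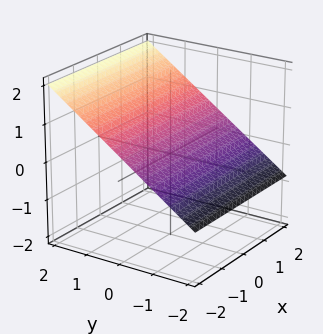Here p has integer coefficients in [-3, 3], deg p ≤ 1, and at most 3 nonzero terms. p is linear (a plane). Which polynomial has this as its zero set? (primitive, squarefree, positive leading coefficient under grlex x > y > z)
2*y - 3*z + 2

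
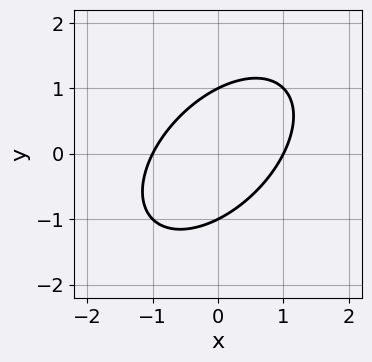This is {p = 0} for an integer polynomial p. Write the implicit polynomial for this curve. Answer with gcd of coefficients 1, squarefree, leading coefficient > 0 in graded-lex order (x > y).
The degree is 2 — the shape is more complex than any degree-1 curve.
Observable constraints: among the integer gridlines, it crosses the y-axis at y ∈ {-1, 1}; among the integer gridlines, it crosses the x-axis at x ∈ {-1, 1}.
These observations pin down the coefficients.

x^2 - x*y + y^2 - 1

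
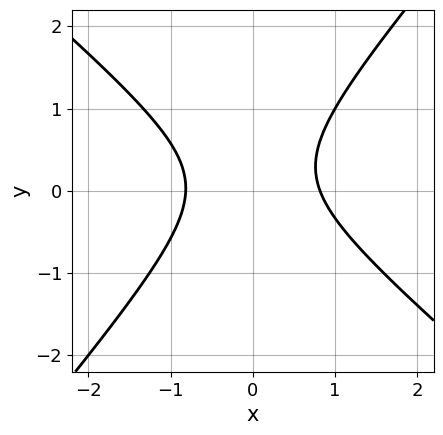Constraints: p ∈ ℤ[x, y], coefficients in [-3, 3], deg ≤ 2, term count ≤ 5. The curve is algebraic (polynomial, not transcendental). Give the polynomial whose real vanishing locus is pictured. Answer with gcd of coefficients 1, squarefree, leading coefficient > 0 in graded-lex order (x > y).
3*x^2 + x*y - 3*y^2 + y - 2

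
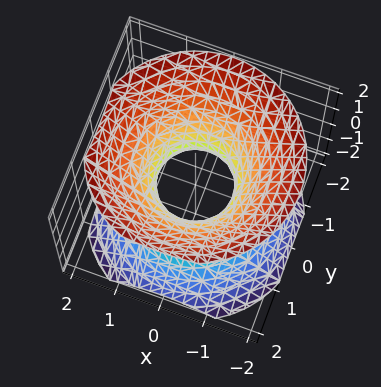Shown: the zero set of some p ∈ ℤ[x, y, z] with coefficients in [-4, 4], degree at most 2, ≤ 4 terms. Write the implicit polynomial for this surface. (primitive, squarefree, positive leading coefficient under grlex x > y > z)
3*x^2 + 3*y^2 - 3*z^2 - 2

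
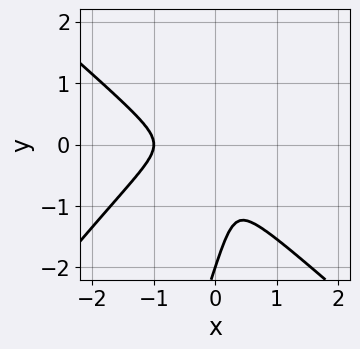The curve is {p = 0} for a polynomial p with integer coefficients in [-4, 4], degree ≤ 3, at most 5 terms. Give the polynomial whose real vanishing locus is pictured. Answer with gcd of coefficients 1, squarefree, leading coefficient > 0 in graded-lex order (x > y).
3*x^3 - 3*x*y^2 + y^3 + 3*x^2 + 2*y^2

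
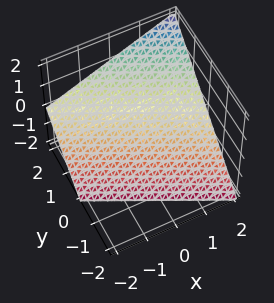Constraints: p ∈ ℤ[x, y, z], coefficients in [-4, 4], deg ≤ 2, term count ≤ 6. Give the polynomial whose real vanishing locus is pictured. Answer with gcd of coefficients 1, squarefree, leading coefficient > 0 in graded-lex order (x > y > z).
1. deg p = 1. The surface is flat (a plane).
2. From the axis intercepts and sections: it crosses the y-axis at the gridline y = 1; it crosses the x-axis at the gridline x = 2.
3. Together with the visible shape, these determine p as stated. Check: (0, 0, -1) on the z-axis lies on the surface, and p(0, 0, -1) = 0. ✓

x + 2*y - 2*z - 2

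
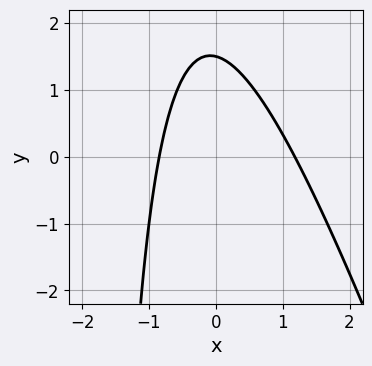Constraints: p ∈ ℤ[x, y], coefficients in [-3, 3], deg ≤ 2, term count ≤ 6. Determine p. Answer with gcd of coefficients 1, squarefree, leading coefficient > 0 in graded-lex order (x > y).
1. deg p = 2.
2. Putting this together gives p.

3*x^2 + x*y - x + 2*y - 3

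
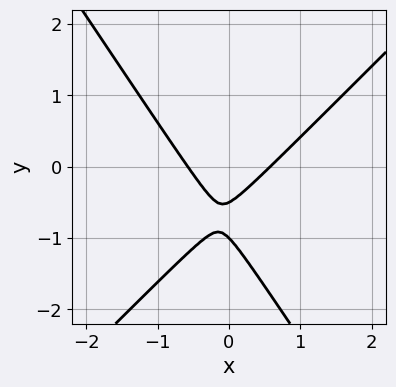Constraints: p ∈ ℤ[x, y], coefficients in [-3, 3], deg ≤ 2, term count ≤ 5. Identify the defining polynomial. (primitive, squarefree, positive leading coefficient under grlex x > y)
3*x^2 - x*y - 2*y^2 - 3*y - 1

(a) The degree is 2 — the shape is more complex than any degree-1 curve.
(b) Observable constraints: it crosses the y-axis at the gridline y = -1.
(c) Together with the visible shape, these determine p as stated.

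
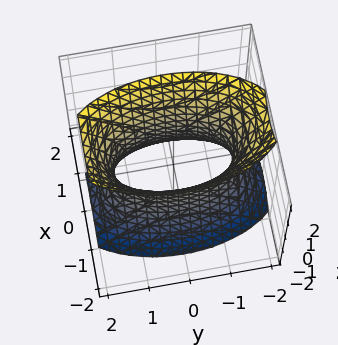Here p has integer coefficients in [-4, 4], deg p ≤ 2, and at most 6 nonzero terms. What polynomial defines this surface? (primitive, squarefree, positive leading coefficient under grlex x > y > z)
3*x^2 + y^2 - z^2 - 2

First, the degree is 2 — one connected sheet with a waist; a quadric.
Next, symmetries: the z ↦ −z reflection is a symmetry, so z appears only in even powers; the y ↦ −y reflection is a symmetry, so y appears only in even powers; mirror symmetry x ↦ −x ⇒ only even powers of x.
Next, from the visible intercepts: it misses every integer gridline on the z-axis.
Finally, solving for integer coefficients yields p as stated.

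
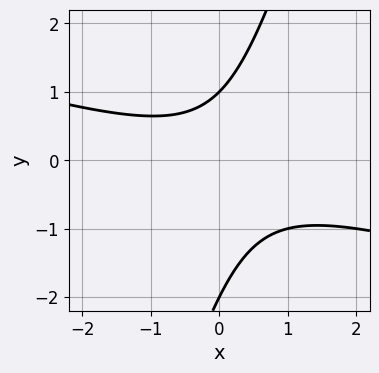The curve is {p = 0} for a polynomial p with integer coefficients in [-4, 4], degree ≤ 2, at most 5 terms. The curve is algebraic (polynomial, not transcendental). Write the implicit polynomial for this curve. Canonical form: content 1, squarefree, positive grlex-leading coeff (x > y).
x^2 + 3*x*y - y^2 - y + 2

(a) deg p = 2. A generic line meets the curve in up to 2 points.
(b) Against the integer gridlines: it misses every integer gridline on the x-axis; the y-axis gridline crossings are at y ∈ {-2, 1}.
(c) Matching integer coefficients to the picture gives p.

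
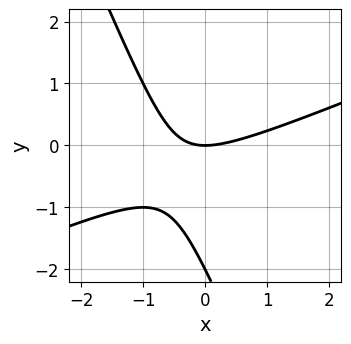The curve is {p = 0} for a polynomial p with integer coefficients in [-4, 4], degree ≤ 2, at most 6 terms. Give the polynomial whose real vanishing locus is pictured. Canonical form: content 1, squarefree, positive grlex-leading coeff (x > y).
x^2 - 2*x*y - y^2 - 2*y

1. The degree is 2 — no degree-1 curve has this shape.
2. Checking where it meets the axes: among the integer gridlines, it crosses the y-axis at y ∈ {-2, 0}; one x-axis crossing is at x = 0.
3. The integer polynomial consistent with all of this is the stated p.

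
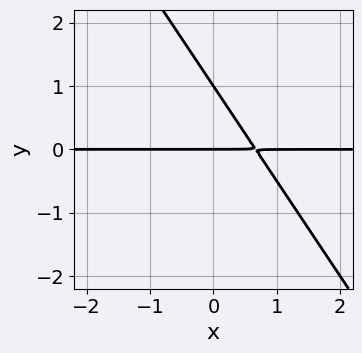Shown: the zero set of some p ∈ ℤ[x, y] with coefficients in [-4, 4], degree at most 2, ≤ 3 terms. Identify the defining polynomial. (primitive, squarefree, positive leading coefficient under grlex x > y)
Degree: a generic line meets the curve in up to 2 points, so deg p = 2.
Reading off the gridlines: every point of the x-axis in the box is on the curve; among the integer gridlines, it crosses the y-axis at y ∈ {0, 1}.
These observations pin down the coefficients.

3*x*y + 2*y^2 - 2*y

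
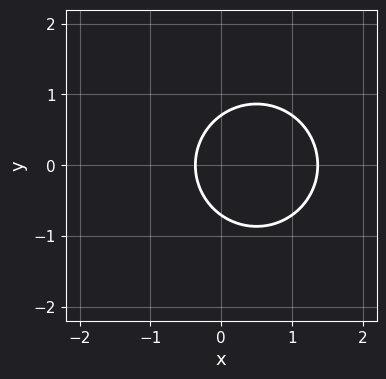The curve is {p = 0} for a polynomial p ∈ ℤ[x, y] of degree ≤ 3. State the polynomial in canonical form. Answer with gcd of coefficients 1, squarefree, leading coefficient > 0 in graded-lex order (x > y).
Degree: the shape is more complex than any degree-1 curve, so deg p = 2.
Symmetries: it's symmetric under y → −y, forcing even powers of y.
The integer polynomial consistent with all of this is the stated p.

2*x^2 + 2*y^2 - 2*x - 1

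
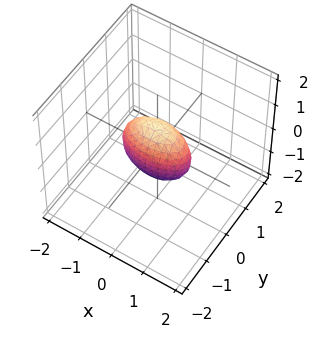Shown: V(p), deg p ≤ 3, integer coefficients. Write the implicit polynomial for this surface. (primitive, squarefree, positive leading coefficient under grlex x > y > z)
x^2 + 3*y^2 + z^2 - 1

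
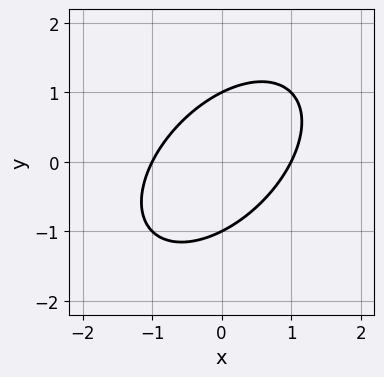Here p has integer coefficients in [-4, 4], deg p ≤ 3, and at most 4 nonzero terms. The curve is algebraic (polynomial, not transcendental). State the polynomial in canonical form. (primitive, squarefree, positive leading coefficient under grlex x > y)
x^2 - x*y + y^2 - 1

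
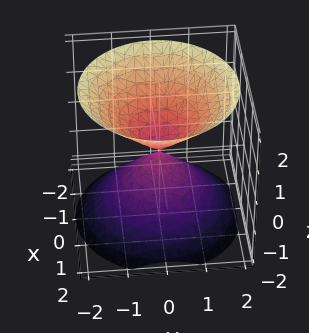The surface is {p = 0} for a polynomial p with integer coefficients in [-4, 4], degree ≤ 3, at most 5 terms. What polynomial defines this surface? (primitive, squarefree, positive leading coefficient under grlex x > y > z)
x^2 + y^2 - z^2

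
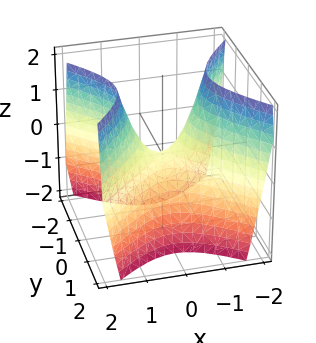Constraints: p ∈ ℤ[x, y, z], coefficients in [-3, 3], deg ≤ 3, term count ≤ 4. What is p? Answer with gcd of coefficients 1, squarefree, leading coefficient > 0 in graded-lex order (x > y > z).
3*x^2 - 3*y^2 - 2*z

First, deg p = 2. A saddle surface; a quadric.
Then, symmetries: mirror symmetry x ↦ −x ⇒ only even powers of x; it's symmetric under y → −y, forcing even powers of y.
Next, observable constraints: one x-axis crossing is at x = 0; one z-axis crossing is at z = 0.
Finally, these observations pin down the coefficients.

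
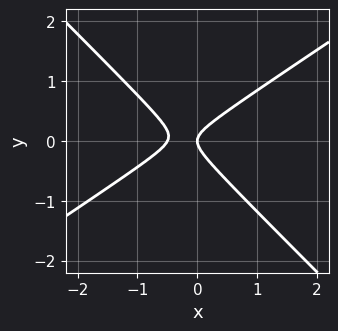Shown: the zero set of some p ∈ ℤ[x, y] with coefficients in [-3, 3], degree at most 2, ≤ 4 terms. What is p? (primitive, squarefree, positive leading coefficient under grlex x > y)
deg p = 2. The shape is more complex than any degree-1 curve.
Reading off the gridlines: it crosses the y-axis at the gridline y = 0; it crosses the x-axis at the gridline x = 0.
Putting this together gives p.

2*x^2 - x*y - 3*y^2 + x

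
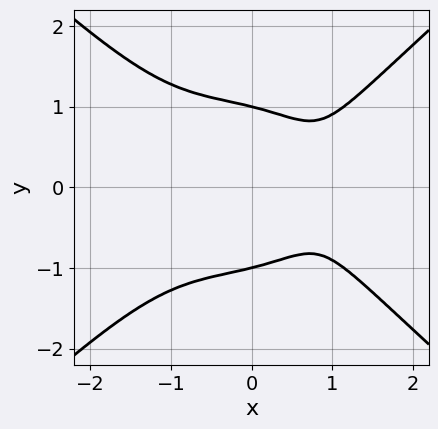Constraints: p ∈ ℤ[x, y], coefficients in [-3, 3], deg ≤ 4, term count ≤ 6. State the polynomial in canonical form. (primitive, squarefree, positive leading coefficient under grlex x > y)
1. Degree: a generic line meets the curve in up to 4 points, so deg p = 4.
2. Symmetries: it's symmetric under y → −y, forcing even powers of y.
3. Observable constraints: no x-intercept at any integer in the box; among the integer gridlines, it crosses the y-axis at y ∈ {-1, 1}.
4. Fitting integer coefficients to these (and the overall shape) gives p.

2*x^4 - 3*y^4 - 3*x + 3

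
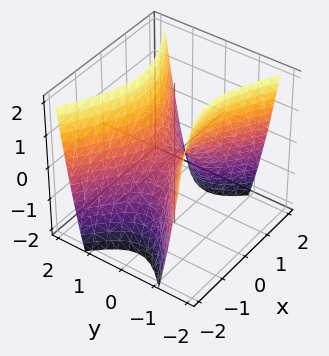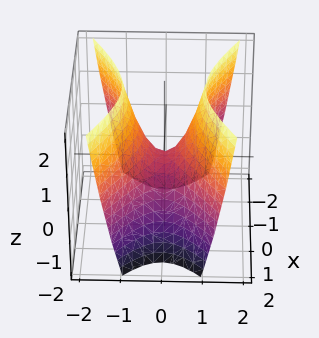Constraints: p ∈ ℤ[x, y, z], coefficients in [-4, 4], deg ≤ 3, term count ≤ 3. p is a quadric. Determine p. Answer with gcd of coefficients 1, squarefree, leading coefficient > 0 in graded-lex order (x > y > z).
First, degree: a saddle surface; a quadric, so deg p = 2.
Next, symmetries: the y ↦ −y reflection is a symmetry, so y appears only in even powers; mirror symmetry x ↦ −x ⇒ only even powers of x.
Then, reading off the gridlines: it meets the y-axis at y = 0 (among the integer gridlines); it crosses the x-axis at the gridline x = 0; one z-axis crossing is at z = 0.
Finally, together with the visible shape, these determine p as stated.

x^2 - 2*y^2 + z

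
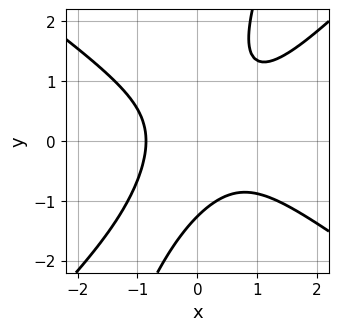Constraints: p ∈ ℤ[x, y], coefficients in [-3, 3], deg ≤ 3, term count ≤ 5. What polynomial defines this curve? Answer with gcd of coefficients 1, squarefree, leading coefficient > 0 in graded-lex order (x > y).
2*x^3 - 3*x*y^2 + y^3 - x^2 + 2

1. Degree: a generic line meets the curve in up to 3 points, so deg p = 3.
2. Solving for integer coefficients yields p as stated.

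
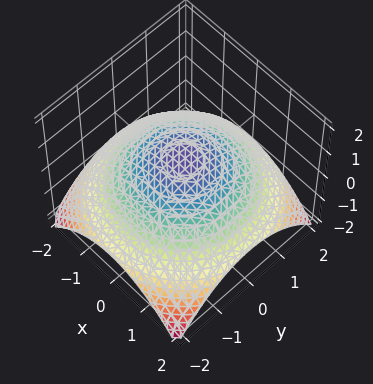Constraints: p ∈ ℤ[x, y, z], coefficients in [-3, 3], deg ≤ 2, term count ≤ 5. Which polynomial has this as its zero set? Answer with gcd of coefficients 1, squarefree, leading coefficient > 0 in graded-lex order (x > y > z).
(a) The degree is 2 — a generic line meets the surface in up to 2 points.
(b) Symmetry: the z-axis is an axis of rotation, so x and y enter only as x² + y².
(c) From the visible intercepts: a circular section at z = 0 has radius between 1 and 2.
(d) Assembling these constraints gives the stated polynomial.

x^2 + y^2 + 3*z - 2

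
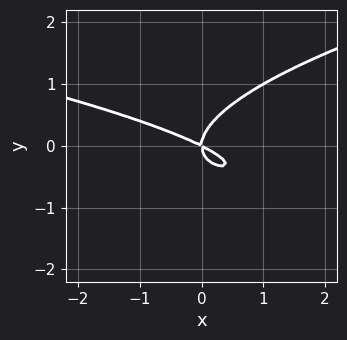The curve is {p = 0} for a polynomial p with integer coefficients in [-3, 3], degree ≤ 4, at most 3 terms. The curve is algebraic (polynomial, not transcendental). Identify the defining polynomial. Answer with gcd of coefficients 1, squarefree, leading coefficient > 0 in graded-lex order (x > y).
1. The degree is 3 — a generic line meets the curve in up to 3 points.
2. Against the integer gridlines: one x-axis crossing is at x = 0; one y-axis crossing is at y = 0.
3. Assembling these constraints gives the stated polynomial.

3*y^3 - x^2 - 2*x*y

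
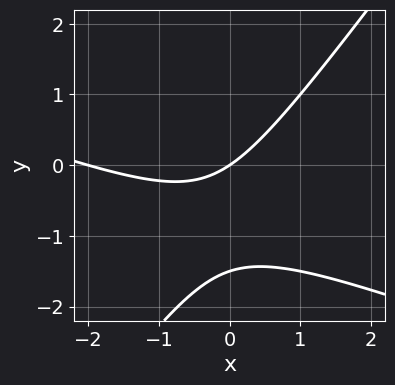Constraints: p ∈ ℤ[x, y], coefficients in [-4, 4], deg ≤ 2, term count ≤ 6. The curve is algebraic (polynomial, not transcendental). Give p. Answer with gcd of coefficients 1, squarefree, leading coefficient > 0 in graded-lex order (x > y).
Degree: the shape is more complex than any degree-1 curve, so deg p = 2.
From the visible intercepts: it crosses the y-axis at the gridline y = 0; the x-axis gridline crossings are at x ∈ {-2, 0}.
Solving for integer coefficients yields p as stated.

x^2 + 2*x*y - 2*y^2 + 2*x - 3*y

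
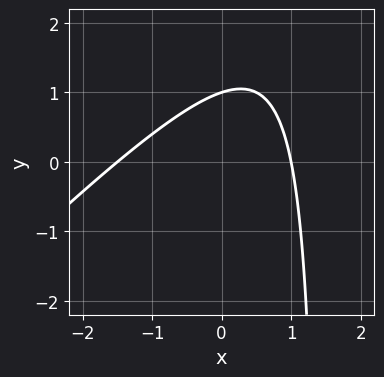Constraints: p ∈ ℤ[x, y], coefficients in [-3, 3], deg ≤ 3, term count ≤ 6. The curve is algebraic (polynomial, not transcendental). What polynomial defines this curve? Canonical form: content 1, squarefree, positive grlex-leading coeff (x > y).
2*x^2 - 2*x*y + x + 3*y - 3

deg p = 2. The shape is more complex than any degree-1 curve.
Against the integer gridlines: one y-axis crossing is at y = 1; it crosses the x-axis at the gridline x = 1.
Fitting integer coefficients to these (and the overall shape) gives p.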